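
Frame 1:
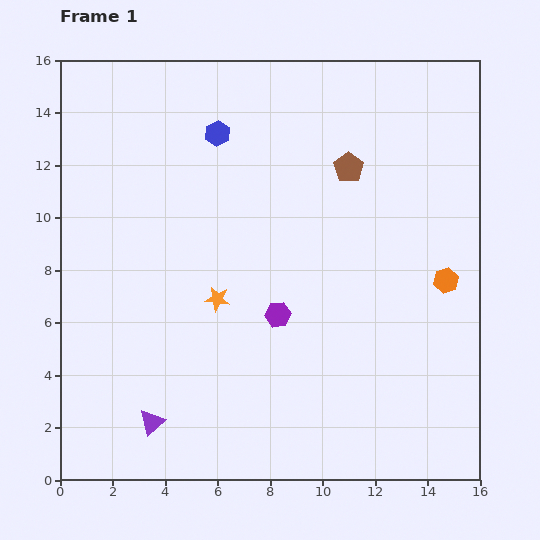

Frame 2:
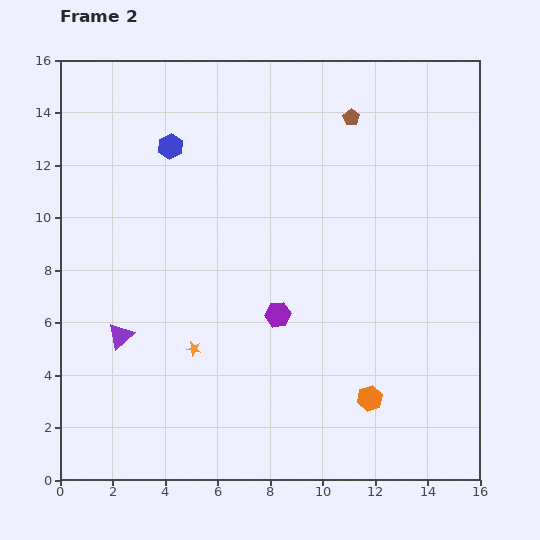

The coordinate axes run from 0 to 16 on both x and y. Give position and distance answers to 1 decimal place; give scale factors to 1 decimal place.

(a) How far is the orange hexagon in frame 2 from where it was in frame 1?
5.4

The orange hexagon moved from (14.7, 7.6) to (11.8, 3.1), a distance of √(2.9² + 4.5²) ≈ 5.4.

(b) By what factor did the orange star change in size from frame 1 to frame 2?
0.6×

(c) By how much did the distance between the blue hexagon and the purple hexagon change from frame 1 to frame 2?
+0.3

Distance in frame 1: 7.3. Distance in frame 2: 7.6.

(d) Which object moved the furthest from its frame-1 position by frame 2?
the orange hexagon

(moved 5.4; next 3.5)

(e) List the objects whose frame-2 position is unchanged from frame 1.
the purple hexagon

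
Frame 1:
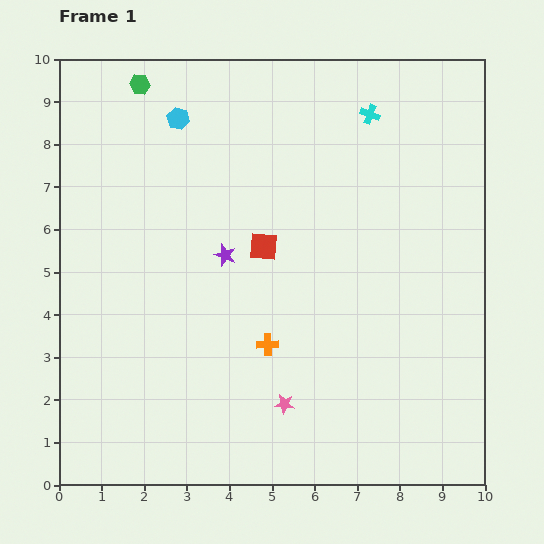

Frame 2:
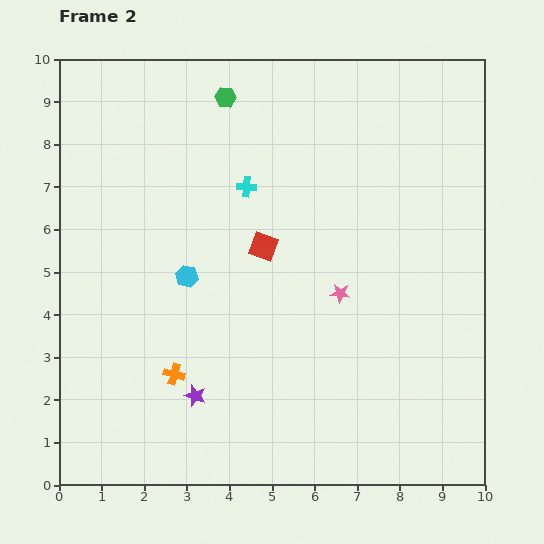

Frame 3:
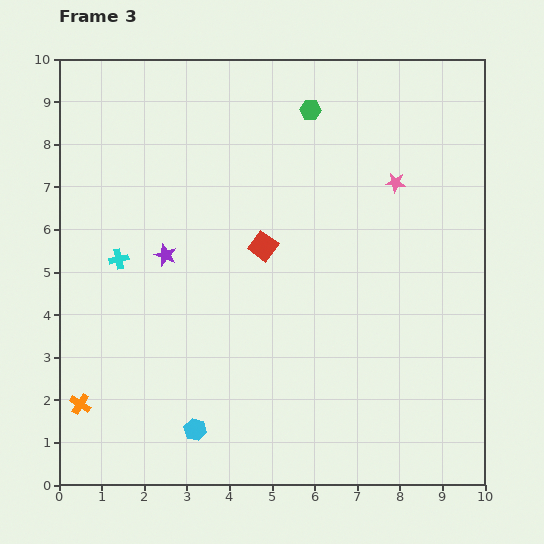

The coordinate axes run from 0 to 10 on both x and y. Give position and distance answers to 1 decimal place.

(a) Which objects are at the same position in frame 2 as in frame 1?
the red square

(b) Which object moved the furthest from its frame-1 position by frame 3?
the cyan hexagon

(moved 7.3; next 6.8)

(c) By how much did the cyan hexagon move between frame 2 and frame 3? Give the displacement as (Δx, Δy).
(0.2, -3.6)

The cyan hexagon was at (3.0, 4.9) in frame 2 and (3.2, 1.3) in frame 3.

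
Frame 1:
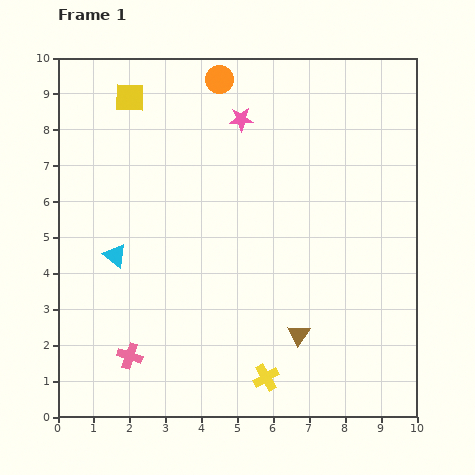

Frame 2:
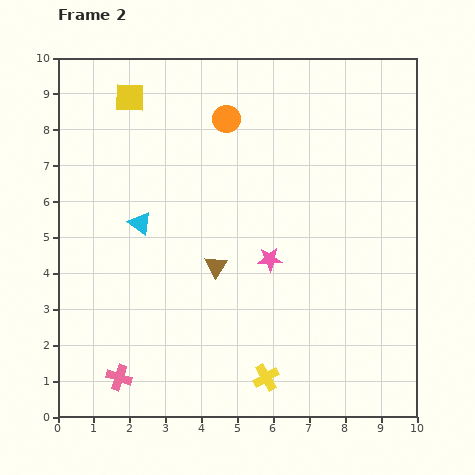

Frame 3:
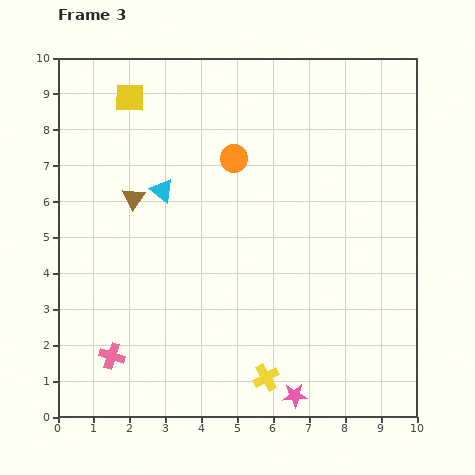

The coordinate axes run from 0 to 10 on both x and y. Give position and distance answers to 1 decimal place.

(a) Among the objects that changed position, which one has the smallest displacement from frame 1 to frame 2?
the pink cross

(moved 0.7)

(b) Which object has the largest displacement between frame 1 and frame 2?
the pink star

(moved 4.0; next 3.0)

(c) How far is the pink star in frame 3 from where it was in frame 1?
7.8

The pink star moved from (5.1, 8.3) to (6.6, 0.6), a distance of √(1.5² + 7.7²) ≈ 7.8.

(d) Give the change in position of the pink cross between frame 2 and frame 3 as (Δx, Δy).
(-0.2, 0.6)

The pink cross was at (1.7, 1.1) in frame 2 and (1.5, 1.7) in frame 3.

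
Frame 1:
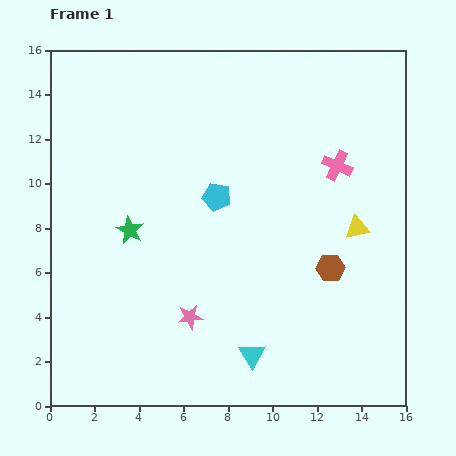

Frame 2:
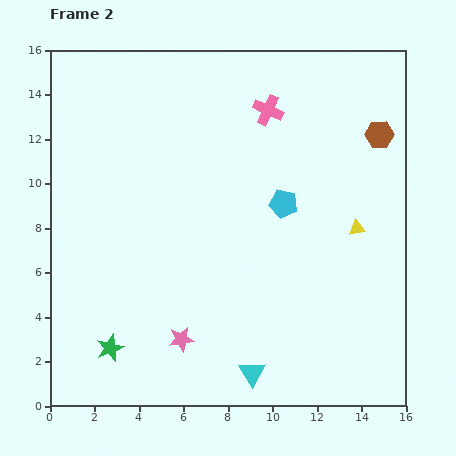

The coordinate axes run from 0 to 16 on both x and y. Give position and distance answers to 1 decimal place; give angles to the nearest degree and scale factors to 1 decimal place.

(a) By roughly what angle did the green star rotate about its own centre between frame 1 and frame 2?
21° clockwise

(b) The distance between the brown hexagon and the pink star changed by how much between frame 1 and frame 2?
+6.1

Distance in frame 1: 6.7. Distance in frame 2: 12.8.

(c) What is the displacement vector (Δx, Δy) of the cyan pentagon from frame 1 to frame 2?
(3.0, -0.3)

The cyan pentagon was at (7.5, 9.4) in frame 1 and (10.5, 9.1) in frame 2.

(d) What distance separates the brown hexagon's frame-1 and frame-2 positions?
6.4

The brown hexagon moved from (12.6, 6.2) to (14.8, 12.2), a distance of √(2.2² + 6.0²) ≈ 6.4.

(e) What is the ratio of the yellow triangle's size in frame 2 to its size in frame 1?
0.7×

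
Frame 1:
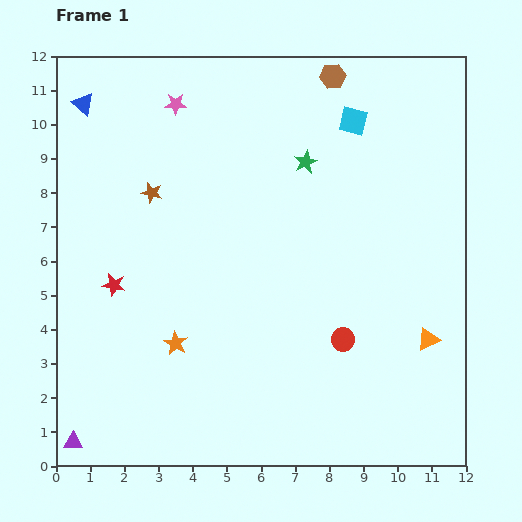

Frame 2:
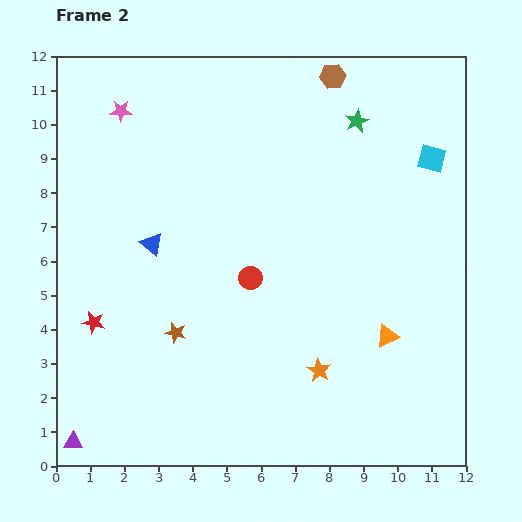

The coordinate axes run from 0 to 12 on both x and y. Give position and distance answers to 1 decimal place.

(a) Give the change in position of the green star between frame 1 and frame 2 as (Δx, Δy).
(1.5, 1.2)

The green star was at (7.3, 8.9) in frame 1 and (8.8, 10.1) in frame 2.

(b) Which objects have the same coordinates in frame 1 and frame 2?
the purple triangle, the brown hexagon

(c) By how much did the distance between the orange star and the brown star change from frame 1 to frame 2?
-0.2

Distance in frame 1: 4.5. Distance in frame 2: 4.3.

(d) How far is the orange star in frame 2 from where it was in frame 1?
4.3

The orange star moved from (3.5, 3.6) to (7.7, 2.8), a distance of √(4.2² + 0.8²) ≈ 4.3.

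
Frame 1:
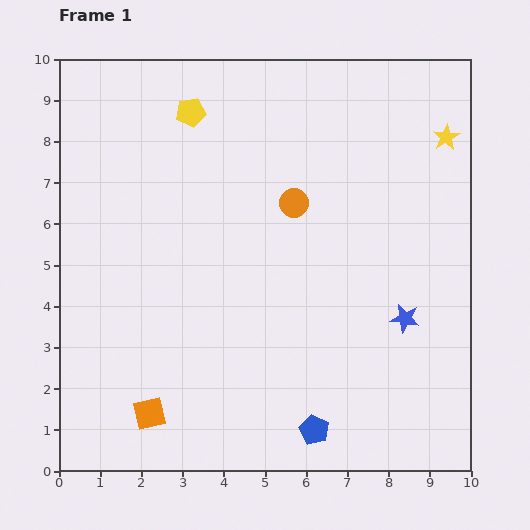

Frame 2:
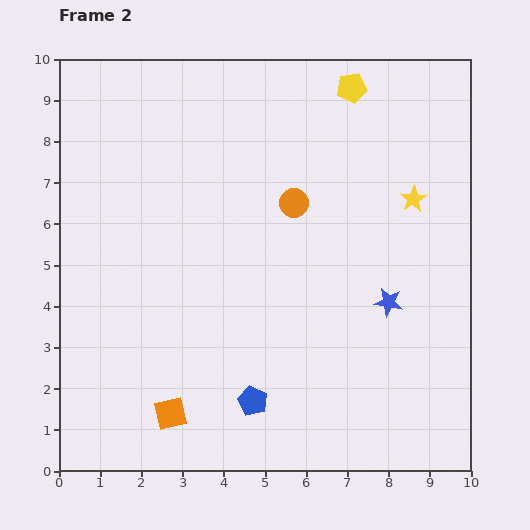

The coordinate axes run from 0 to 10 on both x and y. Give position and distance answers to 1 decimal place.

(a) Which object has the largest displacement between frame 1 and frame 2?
the yellow pentagon

(moved 3.9; next 1.7)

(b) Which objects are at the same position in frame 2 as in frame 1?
the orange circle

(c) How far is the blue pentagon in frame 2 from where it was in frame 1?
1.7

The blue pentagon moved from (6.2, 1.0) to (4.7, 1.7), a distance of √(1.5² + 0.7²) ≈ 1.7.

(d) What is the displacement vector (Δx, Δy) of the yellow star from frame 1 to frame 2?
(-0.8, -1.5)

The yellow star was at (9.4, 8.1) in frame 1 and (8.6, 6.6) in frame 2.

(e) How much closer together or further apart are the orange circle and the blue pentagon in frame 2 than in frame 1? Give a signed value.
-0.6

Distance in frame 1: 5.5. Distance in frame 2: 4.9.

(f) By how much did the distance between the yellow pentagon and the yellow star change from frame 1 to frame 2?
-3.1

Distance in frame 1: 6.2. Distance in frame 2: 3.1.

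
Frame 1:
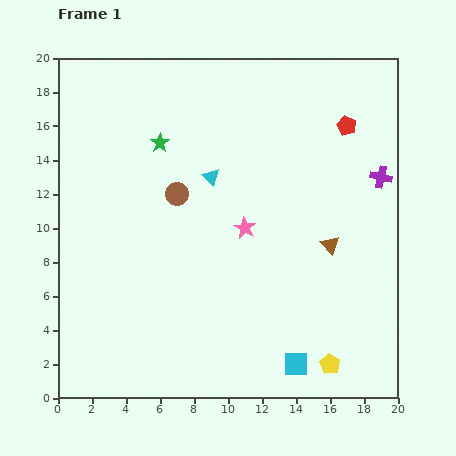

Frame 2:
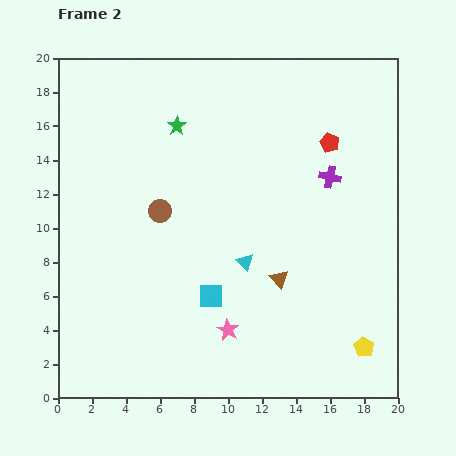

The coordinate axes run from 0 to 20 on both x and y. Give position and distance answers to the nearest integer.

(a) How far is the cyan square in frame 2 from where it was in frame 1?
6

The cyan square moved from (14, 2) to (9, 6), a distance of √(5² + 4²) ≈ 6.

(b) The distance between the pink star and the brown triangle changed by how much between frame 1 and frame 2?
-1

Distance in frame 1: 5. Distance in frame 2: 4.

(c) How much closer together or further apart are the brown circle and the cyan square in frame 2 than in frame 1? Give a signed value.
-6

Distance in frame 1: 12. Distance in frame 2: 6.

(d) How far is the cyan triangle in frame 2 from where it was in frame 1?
5

The cyan triangle moved from (9, 13) to (11, 8), a distance of √(2² + 5²) ≈ 5.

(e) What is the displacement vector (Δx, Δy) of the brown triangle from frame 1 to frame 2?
(-3, -2)

The brown triangle was at (16, 9) in frame 1 and (13, 7) in frame 2.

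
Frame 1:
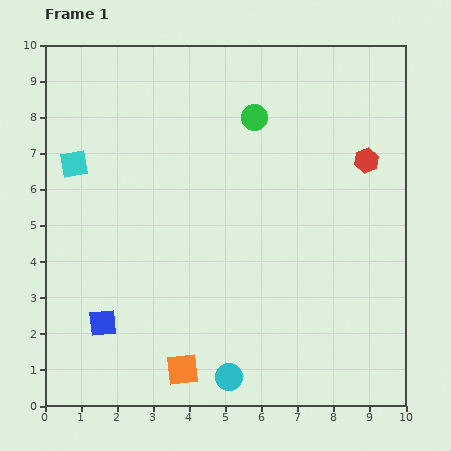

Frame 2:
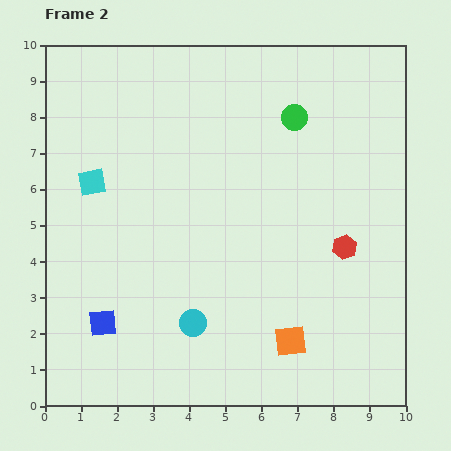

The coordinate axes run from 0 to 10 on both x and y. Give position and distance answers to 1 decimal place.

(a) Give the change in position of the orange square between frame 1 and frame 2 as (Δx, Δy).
(3.0, 0.8)

The orange square was at (3.8, 1.0) in frame 1 and (6.8, 1.8) in frame 2.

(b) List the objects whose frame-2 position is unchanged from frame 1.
the blue square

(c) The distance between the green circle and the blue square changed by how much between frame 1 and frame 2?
+0.7

Distance in frame 1: 7.1. Distance in frame 2: 7.8.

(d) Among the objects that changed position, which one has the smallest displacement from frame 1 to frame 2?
the cyan square

(moved 0.7)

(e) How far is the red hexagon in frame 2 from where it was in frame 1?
2.5

The red hexagon moved from (8.9, 6.8) to (8.3, 4.4), a distance of √(0.6² + 2.4²) ≈ 2.5.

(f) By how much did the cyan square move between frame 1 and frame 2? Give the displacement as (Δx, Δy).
(0.5, -0.5)

The cyan square was at (0.8, 6.7) in frame 1 and (1.3, 6.2) in frame 2.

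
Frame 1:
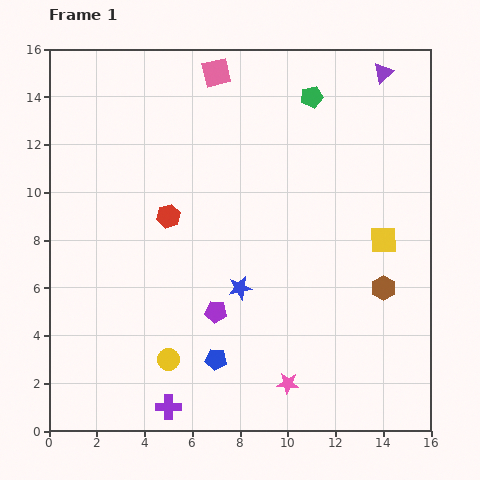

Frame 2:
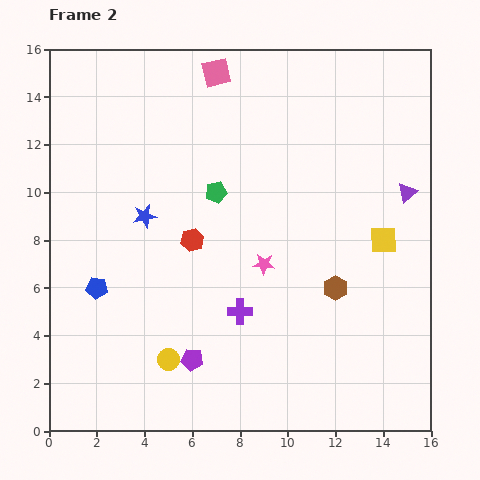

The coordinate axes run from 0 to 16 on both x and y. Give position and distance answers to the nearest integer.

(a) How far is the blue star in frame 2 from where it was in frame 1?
5

The blue star moved from (8, 6) to (4, 9), a distance of √(4² + 3²) ≈ 5.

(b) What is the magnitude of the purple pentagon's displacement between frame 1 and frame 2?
2

The purple pentagon moved from (7, 5) to (6, 3), a distance of √(1² + 2²) ≈ 2.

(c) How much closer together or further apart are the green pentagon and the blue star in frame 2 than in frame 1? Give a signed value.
-6

Distance in frame 1: 9. Distance in frame 2: 3.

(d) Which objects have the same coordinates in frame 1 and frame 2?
the yellow square, the yellow circle, the pink square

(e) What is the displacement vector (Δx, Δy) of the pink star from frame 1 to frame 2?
(-1, 5)

The pink star was at (10, 2) in frame 1 and (9, 7) in frame 2.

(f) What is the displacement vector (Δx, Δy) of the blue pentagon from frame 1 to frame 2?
(-5, 3)

The blue pentagon was at (7, 3) in frame 1 and (2, 6) in frame 2.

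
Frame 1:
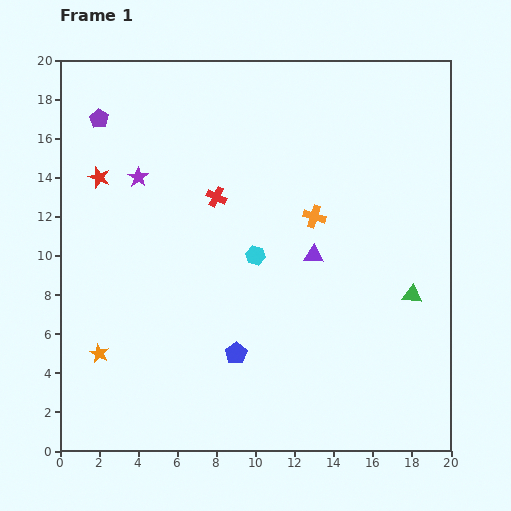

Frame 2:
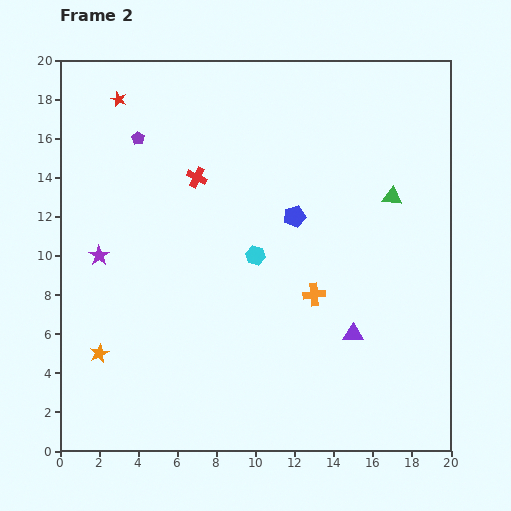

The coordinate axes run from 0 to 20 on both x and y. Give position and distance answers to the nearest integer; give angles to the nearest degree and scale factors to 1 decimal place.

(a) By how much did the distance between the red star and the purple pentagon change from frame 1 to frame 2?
-1

Distance in frame 1: 3. Distance in frame 2: 2.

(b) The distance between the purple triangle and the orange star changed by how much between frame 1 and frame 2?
+1

Distance in frame 1: 12. Distance in frame 2: 13.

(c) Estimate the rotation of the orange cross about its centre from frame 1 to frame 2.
23° counter-clockwise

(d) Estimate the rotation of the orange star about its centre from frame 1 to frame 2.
19° clockwise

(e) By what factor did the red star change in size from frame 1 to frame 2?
0.7×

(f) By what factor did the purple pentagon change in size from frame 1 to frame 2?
0.7×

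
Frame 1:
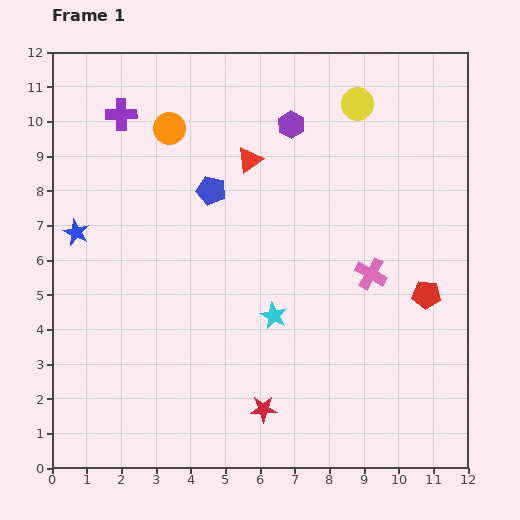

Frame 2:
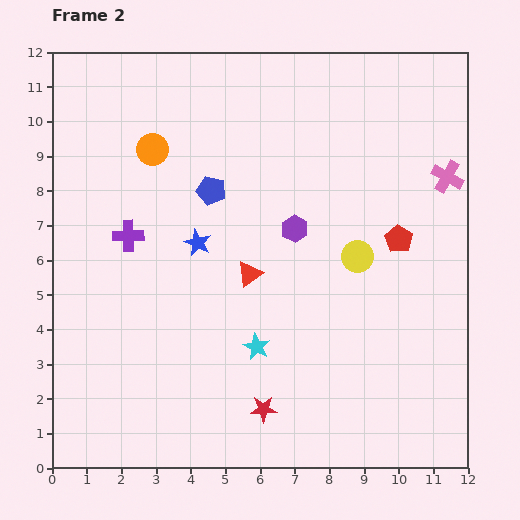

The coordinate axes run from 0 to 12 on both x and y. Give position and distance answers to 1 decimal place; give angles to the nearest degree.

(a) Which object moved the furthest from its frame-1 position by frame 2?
the yellow circle

(moved 4.4; next 3.6)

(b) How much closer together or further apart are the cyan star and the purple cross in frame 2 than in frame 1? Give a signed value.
-2.4

Distance in frame 1: 7.3. Distance in frame 2: 4.9.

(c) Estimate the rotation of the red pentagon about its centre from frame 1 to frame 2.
28° clockwise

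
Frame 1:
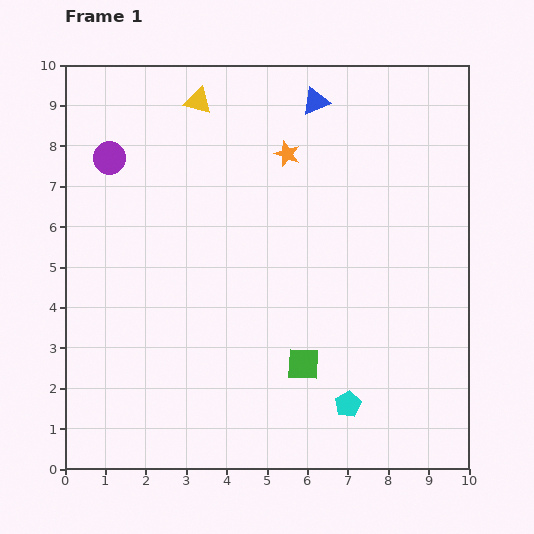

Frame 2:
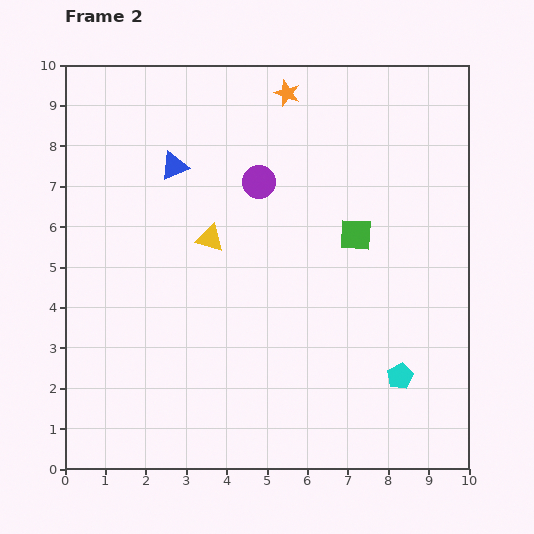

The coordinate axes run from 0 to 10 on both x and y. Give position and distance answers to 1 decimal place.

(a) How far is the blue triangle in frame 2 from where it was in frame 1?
3.8

The blue triangle moved from (6.2, 9.1) to (2.7, 7.5), a distance of √(3.5² + 1.6²) ≈ 3.8.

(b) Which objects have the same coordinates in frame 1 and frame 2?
none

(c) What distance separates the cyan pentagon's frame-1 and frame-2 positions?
1.5

The cyan pentagon moved from (7.0, 1.6) to (8.3, 2.3), a distance of √(1.3² + 0.7²) ≈ 1.5.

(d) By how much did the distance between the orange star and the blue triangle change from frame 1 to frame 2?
+1.8

Distance in frame 1: 1.5. Distance in frame 2: 3.3.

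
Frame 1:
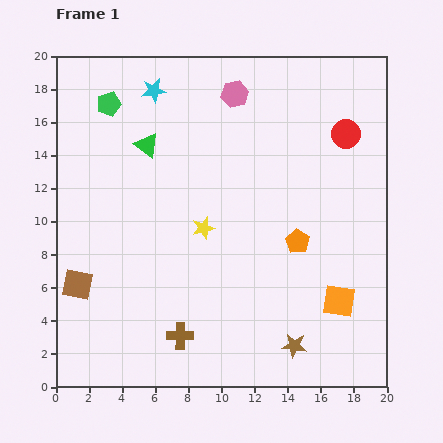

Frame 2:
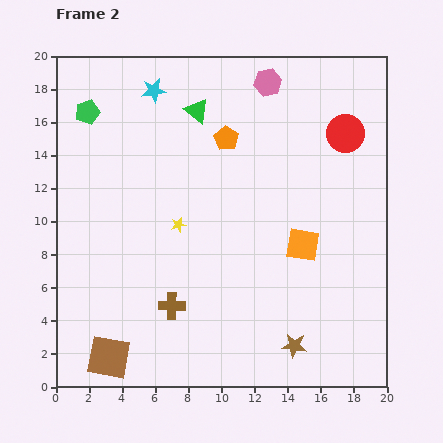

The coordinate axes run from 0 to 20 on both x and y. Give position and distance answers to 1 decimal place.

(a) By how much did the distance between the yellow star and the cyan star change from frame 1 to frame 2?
-0.6

Distance in frame 1: 8.8. Distance in frame 2: 8.2.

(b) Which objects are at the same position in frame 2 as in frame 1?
the red circle, the cyan star, the brown star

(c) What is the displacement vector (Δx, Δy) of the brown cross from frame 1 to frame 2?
(-0.5, 1.8)

The brown cross was at (7.5, 3.1) in frame 1 and (7.0, 4.9) in frame 2.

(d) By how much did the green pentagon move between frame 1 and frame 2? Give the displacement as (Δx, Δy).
(-1.3, -0.5)

The green pentagon was at (3.2, 17.1) in frame 1 and (1.9, 16.6) in frame 2.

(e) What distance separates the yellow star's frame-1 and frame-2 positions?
1.5

The yellow star moved from (8.9, 9.6) to (7.4, 9.8), a distance of √(1.5² + 0.2²) ≈ 1.5.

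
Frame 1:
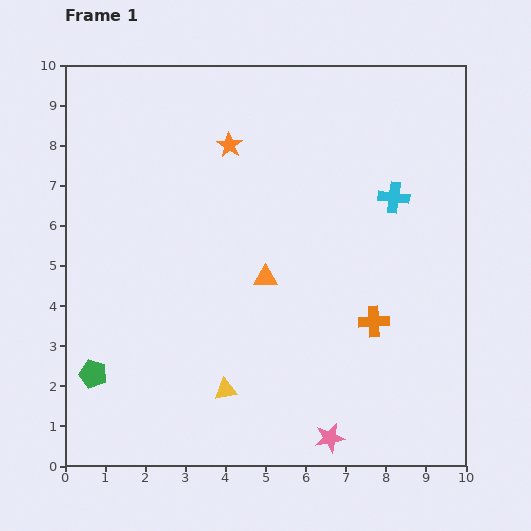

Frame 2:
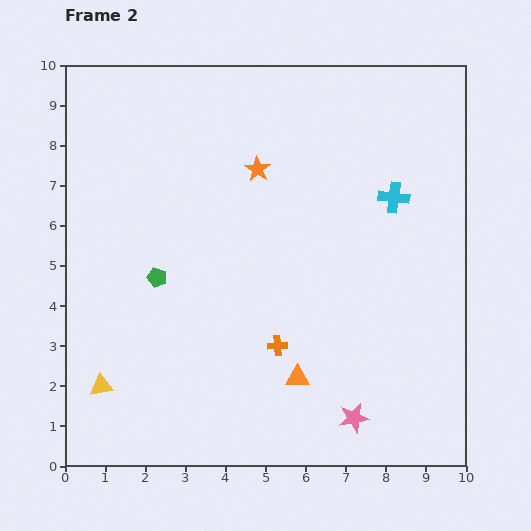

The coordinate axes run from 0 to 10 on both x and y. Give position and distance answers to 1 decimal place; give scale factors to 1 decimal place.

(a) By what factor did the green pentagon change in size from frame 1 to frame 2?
0.7×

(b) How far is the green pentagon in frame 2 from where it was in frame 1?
2.9

The green pentagon moved from (0.7, 2.3) to (2.3, 4.7), a distance of √(1.6² + 2.4²) ≈ 2.9.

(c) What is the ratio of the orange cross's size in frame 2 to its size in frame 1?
0.6×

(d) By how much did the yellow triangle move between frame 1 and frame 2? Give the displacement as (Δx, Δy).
(-3.1, 0.1)

The yellow triangle was at (4.0, 1.9) in frame 1 and (0.9, 2.0) in frame 2.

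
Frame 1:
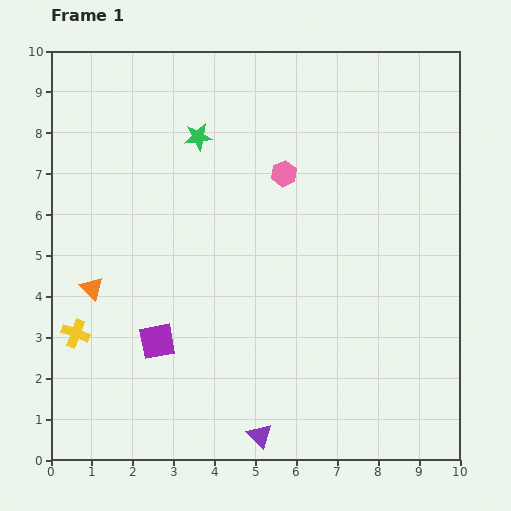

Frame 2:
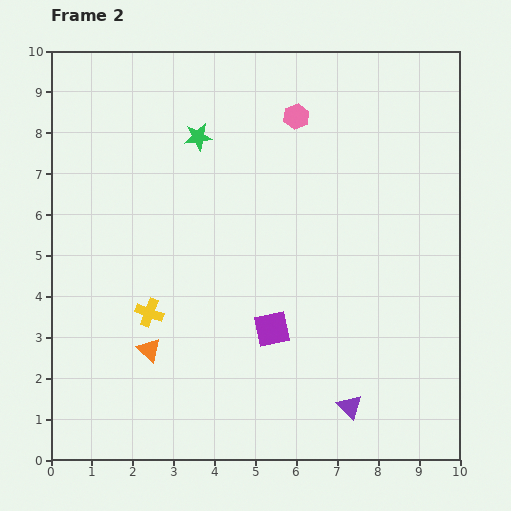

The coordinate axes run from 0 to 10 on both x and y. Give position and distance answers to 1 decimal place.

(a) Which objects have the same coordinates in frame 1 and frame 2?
the green star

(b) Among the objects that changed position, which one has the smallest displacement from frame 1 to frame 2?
the pink hexagon

(moved 1.4)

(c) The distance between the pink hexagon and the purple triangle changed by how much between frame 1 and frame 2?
+0.8

Distance in frame 1: 6.4. Distance in frame 2: 7.2.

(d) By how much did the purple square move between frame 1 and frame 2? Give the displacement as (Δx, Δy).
(2.8, 0.3)

The purple square was at (2.6, 2.9) in frame 1 and (5.4, 3.2) in frame 2.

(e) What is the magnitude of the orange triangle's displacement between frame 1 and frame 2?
2.1

The orange triangle moved from (1.0, 4.2) to (2.4, 2.7), a distance of √(1.4² + 1.5²) ≈ 2.1.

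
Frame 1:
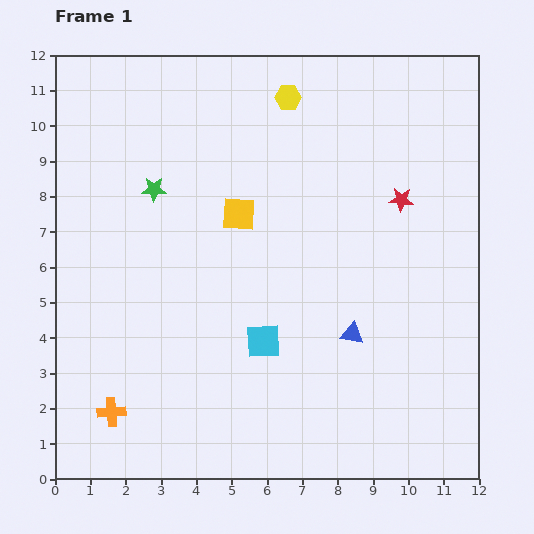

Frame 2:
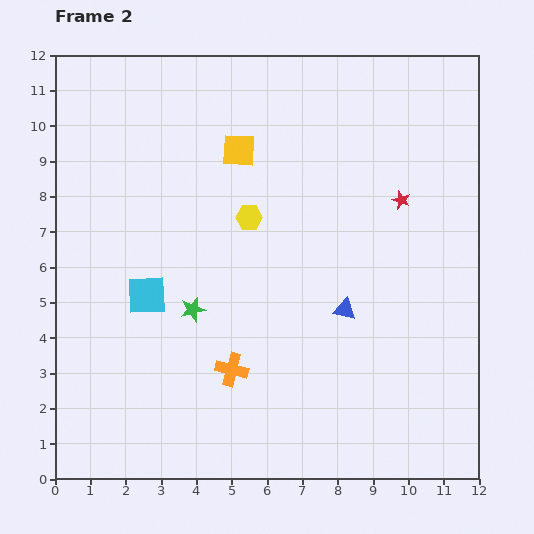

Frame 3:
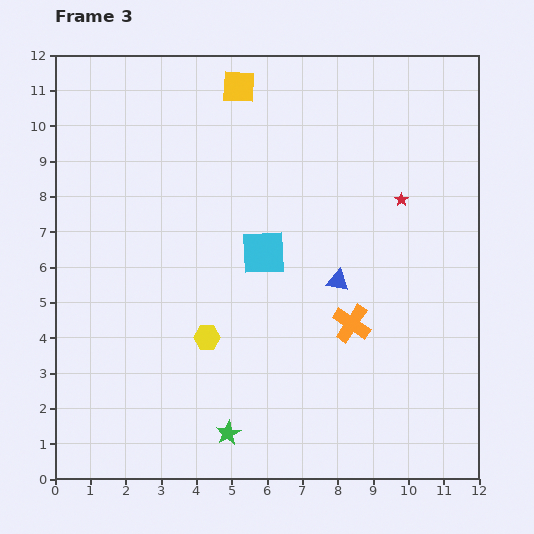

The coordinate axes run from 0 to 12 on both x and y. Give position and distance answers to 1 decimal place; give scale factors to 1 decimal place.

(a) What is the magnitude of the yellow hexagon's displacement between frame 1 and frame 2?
3.6

The yellow hexagon moved from (6.6, 10.8) to (5.5, 7.4), a distance of √(1.1² + 3.4²) ≈ 3.6.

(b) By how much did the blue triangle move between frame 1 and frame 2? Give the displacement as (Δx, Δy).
(-0.2, 0.7)

The blue triangle was at (8.4, 4.1) in frame 1 and (8.2, 4.8) in frame 2.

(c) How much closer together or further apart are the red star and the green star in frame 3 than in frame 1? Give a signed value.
+1.2

Distance in frame 1: 7.0. Distance in frame 3: 8.2.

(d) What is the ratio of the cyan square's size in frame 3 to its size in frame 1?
1.3×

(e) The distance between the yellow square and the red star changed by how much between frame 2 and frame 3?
+0.8

Distance in frame 2: 4.8. Distance in frame 3: 5.6.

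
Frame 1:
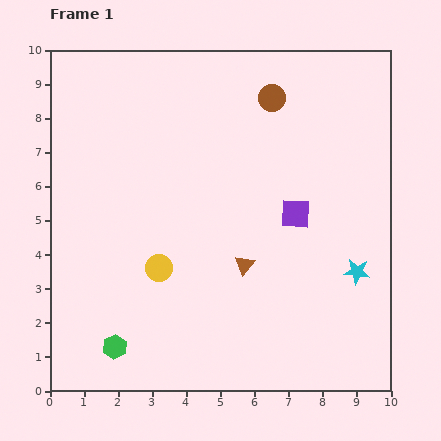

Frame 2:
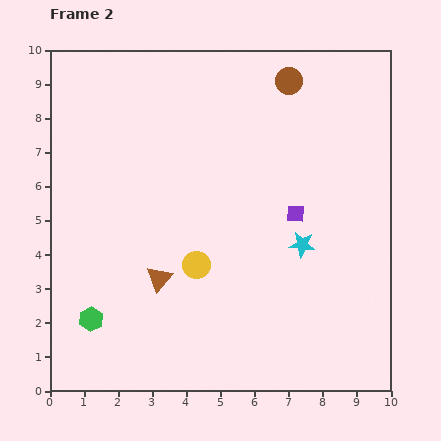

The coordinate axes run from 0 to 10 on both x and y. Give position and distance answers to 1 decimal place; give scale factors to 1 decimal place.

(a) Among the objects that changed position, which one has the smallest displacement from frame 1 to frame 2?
the brown circle

(moved 0.7)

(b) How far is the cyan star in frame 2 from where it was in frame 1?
1.8

The cyan star moved from (9.0, 3.5) to (7.4, 4.3), a distance of √(1.6² + 0.8²) ≈ 1.8.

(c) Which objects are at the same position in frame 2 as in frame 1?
the purple square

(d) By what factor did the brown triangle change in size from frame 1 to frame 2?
1.4×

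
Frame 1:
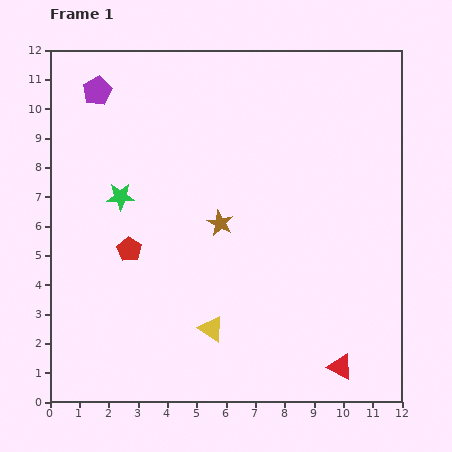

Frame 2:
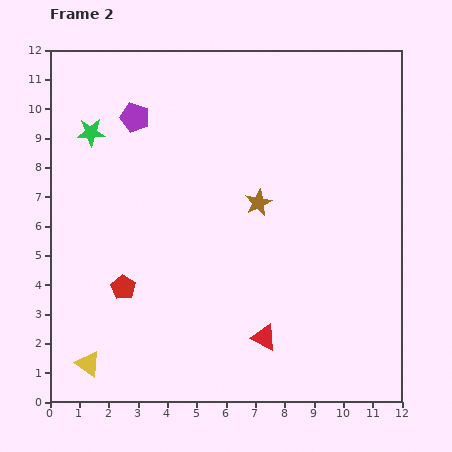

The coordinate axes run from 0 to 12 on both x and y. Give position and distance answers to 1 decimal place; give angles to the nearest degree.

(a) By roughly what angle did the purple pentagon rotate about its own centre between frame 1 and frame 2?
27° counter-clockwise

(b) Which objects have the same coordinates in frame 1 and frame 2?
none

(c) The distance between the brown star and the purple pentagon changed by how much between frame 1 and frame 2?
-1.1

Distance in frame 1: 6.2. Distance in frame 2: 5.1.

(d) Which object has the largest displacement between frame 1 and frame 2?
the yellow triangle

(moved 4.4; next 2.8)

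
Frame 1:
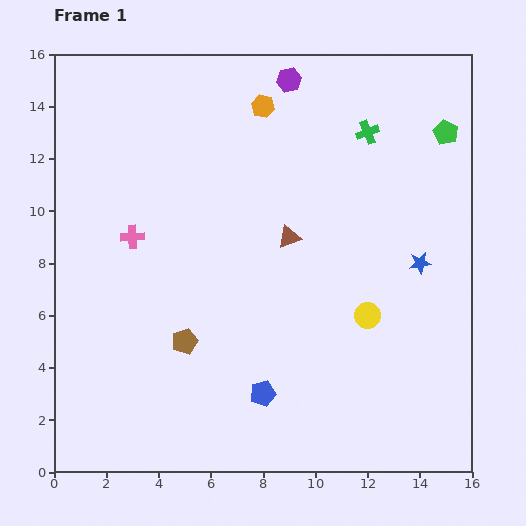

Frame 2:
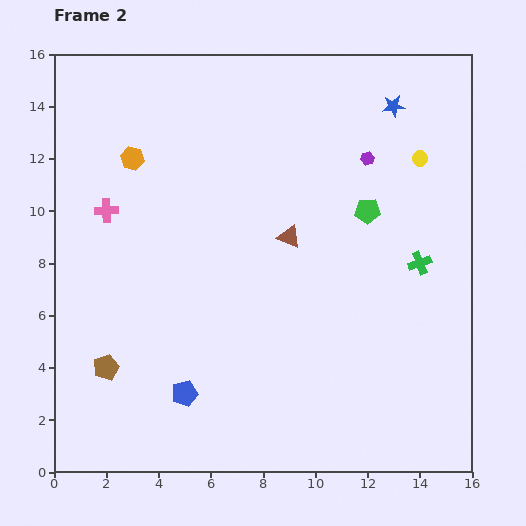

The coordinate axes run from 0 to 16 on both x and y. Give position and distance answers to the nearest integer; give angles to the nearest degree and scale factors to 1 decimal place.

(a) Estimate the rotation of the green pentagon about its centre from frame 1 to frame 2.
29° counter-clockwise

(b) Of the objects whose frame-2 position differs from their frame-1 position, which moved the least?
the pink cross

(moved 1)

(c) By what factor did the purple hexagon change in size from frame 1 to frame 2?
0.6×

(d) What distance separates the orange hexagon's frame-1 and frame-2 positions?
5

The orange hexagon moved from (8, 14) to (3, 12), a distance of √(5² + 2²) ≈ 5.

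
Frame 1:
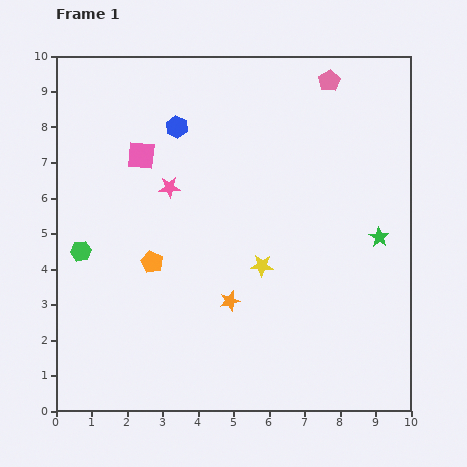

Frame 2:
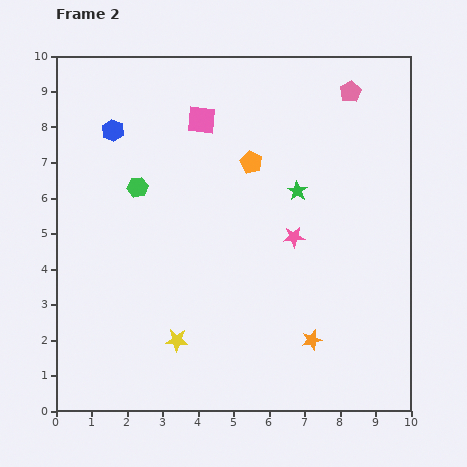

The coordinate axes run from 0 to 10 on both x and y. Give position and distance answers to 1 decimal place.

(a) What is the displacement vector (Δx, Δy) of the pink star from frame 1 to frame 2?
(3.5, -1.4)

The pink star was at (3.2, 6.3) in frame 1 and (6.7, 4.9) in frame 2.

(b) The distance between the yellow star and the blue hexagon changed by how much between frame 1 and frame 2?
+1.6

Distance in frame 1: 4.6. Distance in frame 2: 6.2.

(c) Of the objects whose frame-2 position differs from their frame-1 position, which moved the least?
the pink pentagon

(moved 0.7)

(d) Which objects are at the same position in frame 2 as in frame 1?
none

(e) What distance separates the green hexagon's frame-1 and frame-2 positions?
2.4

The green hexagon moved from (0.7, 4.5) to (2.3, 6.3), a distance of √(1.6² + 1.8²) ≈ 2.4.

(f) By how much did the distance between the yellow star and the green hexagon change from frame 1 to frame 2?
-0.7

Distance in frame 1: 5.1. Distance in frame 2: 4.4.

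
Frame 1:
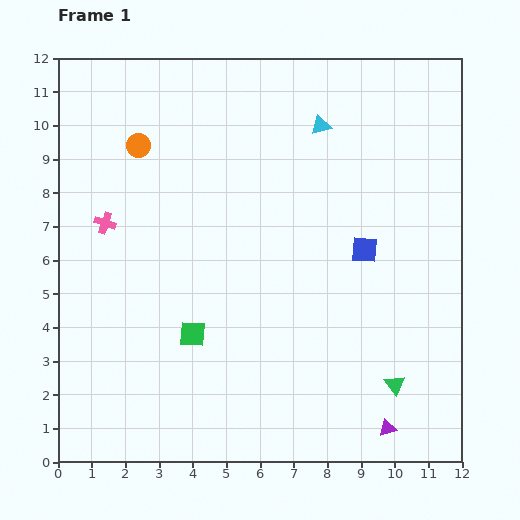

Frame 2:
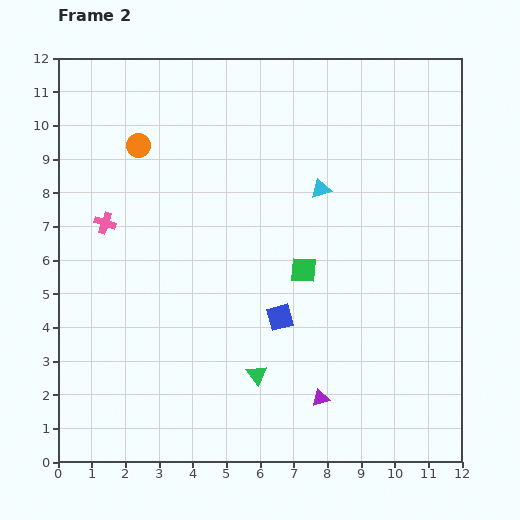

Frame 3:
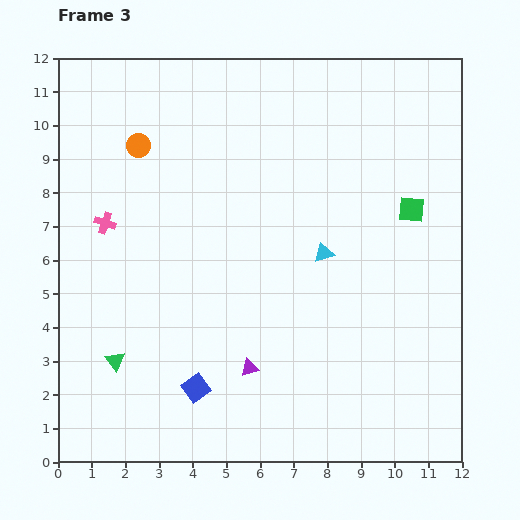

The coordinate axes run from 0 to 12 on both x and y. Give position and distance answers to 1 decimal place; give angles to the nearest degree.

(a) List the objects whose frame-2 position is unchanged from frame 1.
the orange circle, the pink cross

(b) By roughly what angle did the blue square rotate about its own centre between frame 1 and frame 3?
40° counter-clockwise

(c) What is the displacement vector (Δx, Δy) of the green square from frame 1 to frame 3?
(6.5, 3.7)

The green square was at (4.0, 3.8) in frame 1 and (10.5, 7.5) in frame 3.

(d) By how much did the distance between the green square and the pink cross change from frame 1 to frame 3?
+4.9

Distance in frame 1: 4.2. Distance in frame 3: 9.1.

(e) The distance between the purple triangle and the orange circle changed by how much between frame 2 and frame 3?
-1.8

Distance in frame 2: 9.2. Distance in frame 3: 7.4.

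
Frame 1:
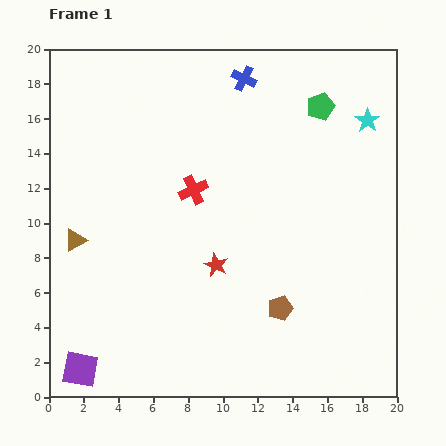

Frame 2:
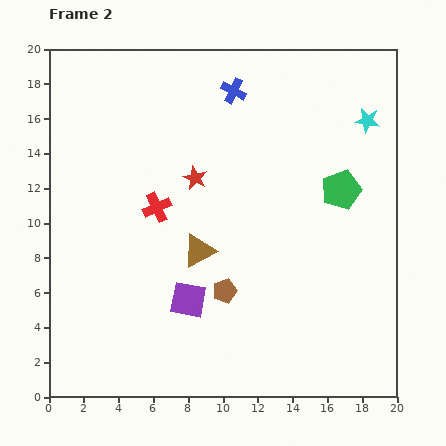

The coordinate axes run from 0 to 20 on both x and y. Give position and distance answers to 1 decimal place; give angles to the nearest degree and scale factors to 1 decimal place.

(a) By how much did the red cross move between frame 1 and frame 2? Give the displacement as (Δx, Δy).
(-2.1, -1.0)

The red cross was at (8.3, 11.9) in frame 1 and (6.2, 10.9) in frame 2.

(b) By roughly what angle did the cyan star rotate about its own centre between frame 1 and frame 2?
28° counter-clockwise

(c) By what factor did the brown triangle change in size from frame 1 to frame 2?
1.5×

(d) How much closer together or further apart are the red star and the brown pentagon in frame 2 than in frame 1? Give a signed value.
+2.2

Distance in frame 1: 4.5. Distance in frame 2: 6.7.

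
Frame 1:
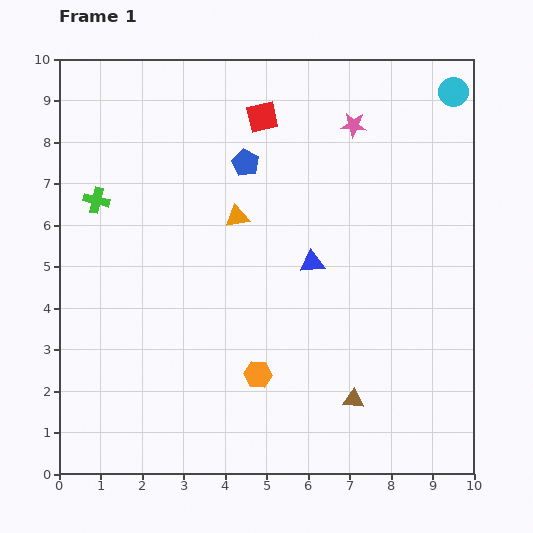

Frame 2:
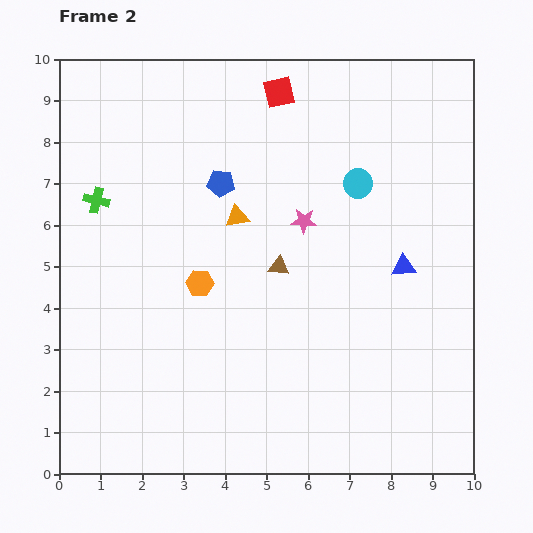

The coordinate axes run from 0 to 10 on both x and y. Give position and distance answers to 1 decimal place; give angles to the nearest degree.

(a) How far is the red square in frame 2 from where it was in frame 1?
0.7

The red square moved from (4.9, 8.6) to (5.3, 9.2), a distance of √(0.4² + 0.6²) ≈ 0.7.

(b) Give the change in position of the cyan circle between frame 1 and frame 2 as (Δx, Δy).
(-2.3, -2.2)

The cyan circle was at (9.5, 9.2) in frame 1 and (7.2, 7.0) in frame 2.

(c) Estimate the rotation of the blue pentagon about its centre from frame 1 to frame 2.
21° counter-clockwise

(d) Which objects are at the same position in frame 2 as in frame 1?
the green cross, the orange triangle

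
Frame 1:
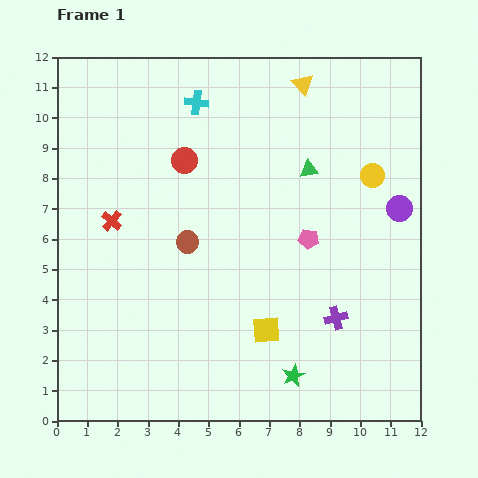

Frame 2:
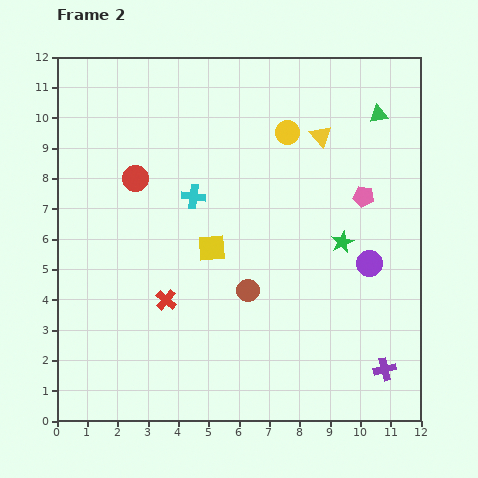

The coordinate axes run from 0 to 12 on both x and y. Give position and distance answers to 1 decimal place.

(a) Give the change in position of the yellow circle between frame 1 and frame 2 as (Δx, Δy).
(-2.8, 1.4)

The yellow circle was at (10.4, 8.1) in frame 1 and (7.6, 9.5) in frame 2.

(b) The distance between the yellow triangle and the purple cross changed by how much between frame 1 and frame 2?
+0.2

Distance in frame 1: 7.8. Distance in frame 2: 8.0.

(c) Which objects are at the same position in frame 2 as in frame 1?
none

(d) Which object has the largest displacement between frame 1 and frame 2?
the green star

(moved 4.7; next 3.2)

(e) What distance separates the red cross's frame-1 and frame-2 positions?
3.2

The red cross moved from (1.8, 6.6) to (3.6, 4.0), a distance of √(1.8² + 2.6²) ≈ 3.2.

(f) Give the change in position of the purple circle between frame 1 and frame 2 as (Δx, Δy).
(-1.0, -1.8)

The purple circle was at (11.3, 7.0) in frame 1 and (10.3, 5.2) in frame 2.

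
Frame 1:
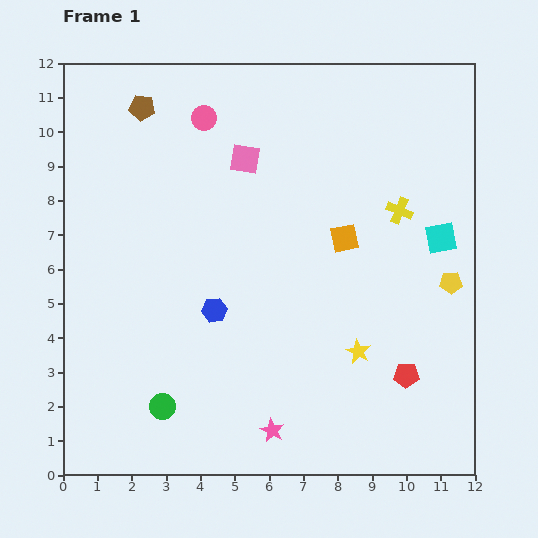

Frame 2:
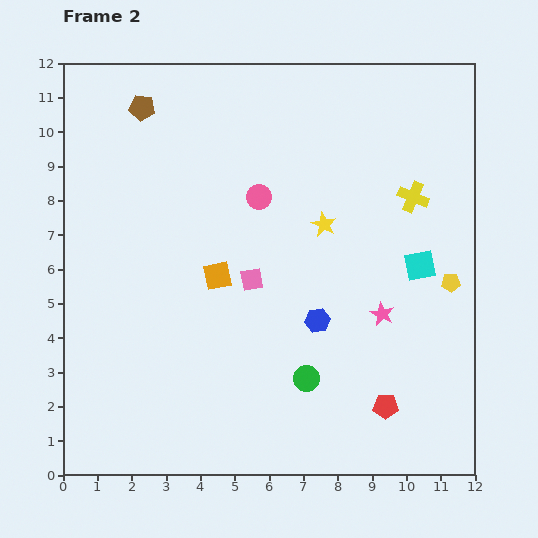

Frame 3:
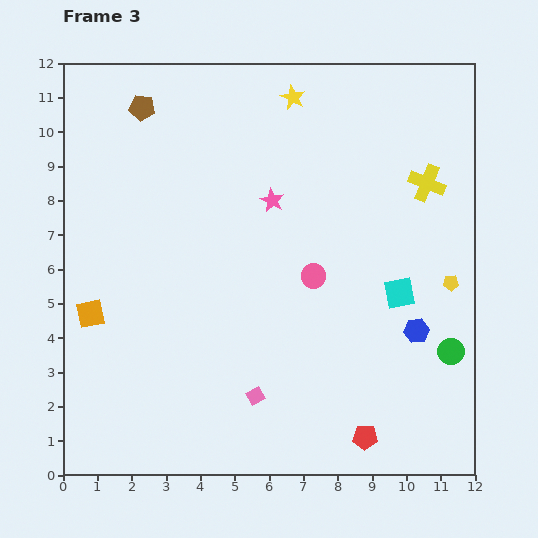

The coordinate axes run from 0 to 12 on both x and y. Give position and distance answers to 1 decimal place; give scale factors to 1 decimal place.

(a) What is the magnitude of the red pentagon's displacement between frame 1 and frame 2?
1.1

The red pentagon moved from (10.0, 2.9) to (9.4, 2.0), a distance of √(0.6² + 0.9²) ≈ 1.1.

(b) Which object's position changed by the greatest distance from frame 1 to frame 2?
the pink star

(moved 4.7; next 4.3)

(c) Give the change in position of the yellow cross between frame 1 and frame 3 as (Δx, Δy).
(0.8, 0.8)

The yellow cross was at (9.8, 7.7) in frame 1 and (10.6, 8.5) in frame 3.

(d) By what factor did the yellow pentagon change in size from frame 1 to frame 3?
0.7×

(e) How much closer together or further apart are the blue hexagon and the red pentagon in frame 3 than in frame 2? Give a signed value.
+0.2

Distance in frame 2: 3.2. Distance in frame 3: 3.4.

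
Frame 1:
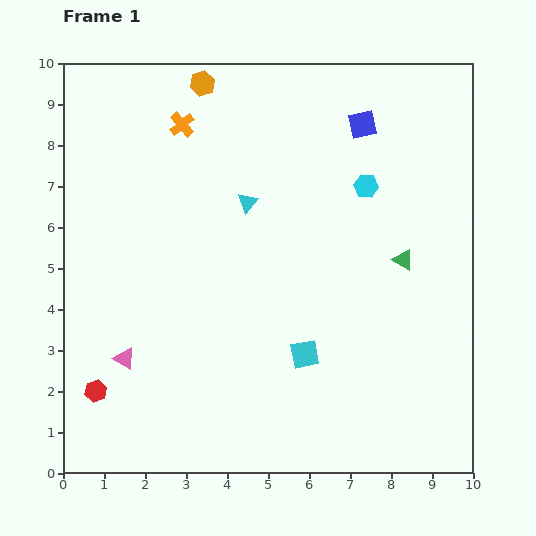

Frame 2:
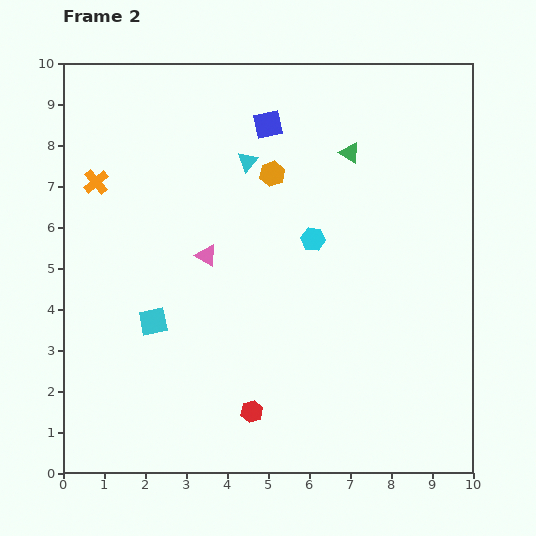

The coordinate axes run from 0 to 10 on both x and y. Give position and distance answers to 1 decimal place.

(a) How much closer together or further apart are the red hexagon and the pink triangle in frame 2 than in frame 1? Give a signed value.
+2.9

Distance in frame 1: 1.1. Distance in frame 2: 4.0.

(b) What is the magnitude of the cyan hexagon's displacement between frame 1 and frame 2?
1.8

The cyan hexagon moved from (7.4, 7.0) to (6.1, 5.7), a distance of √(1.3² + 1.3²) ≈ 1.8.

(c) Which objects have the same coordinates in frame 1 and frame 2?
none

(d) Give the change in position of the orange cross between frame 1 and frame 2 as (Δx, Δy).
(-2.1, -1.4)

The orange cross was at (2.9, 8.5) in frame 1 and (0.8, 7.1) in frame 2.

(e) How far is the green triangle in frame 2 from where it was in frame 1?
2.9

The green triangle moved from (8.3, 5.2) to (7.0, 7.8), a distance of √(1.3² + 2.6²) ≈ 2.9.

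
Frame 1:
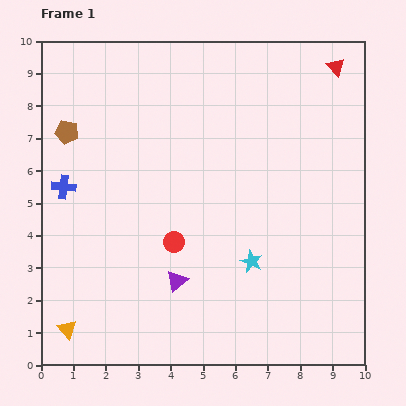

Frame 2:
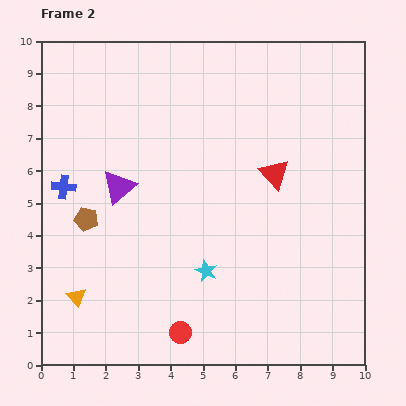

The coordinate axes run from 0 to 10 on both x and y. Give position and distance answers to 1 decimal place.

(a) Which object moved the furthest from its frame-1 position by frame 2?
the red triangle

(moved 3.8; next 3.4)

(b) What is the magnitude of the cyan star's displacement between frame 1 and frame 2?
1.4

The cyan star moved from (6.5, 3.2) to (5.1, 2.9), a distance of √(1.4² + 0.3²) ≈ 1.4.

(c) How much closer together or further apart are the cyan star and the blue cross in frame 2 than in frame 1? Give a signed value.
-1.1

Distance in frame 1: 6.2. Distance in frame 2: 5.1.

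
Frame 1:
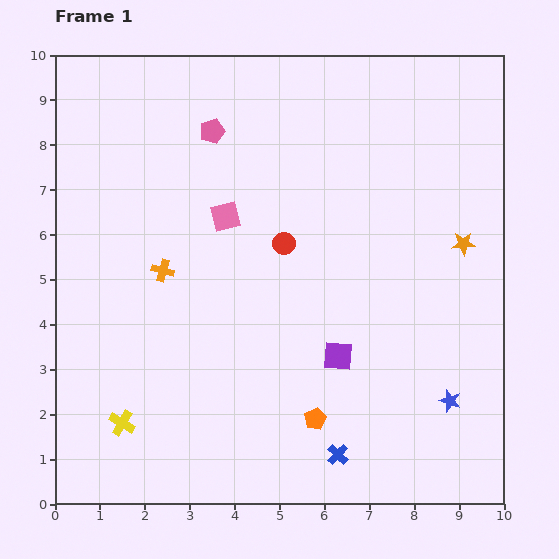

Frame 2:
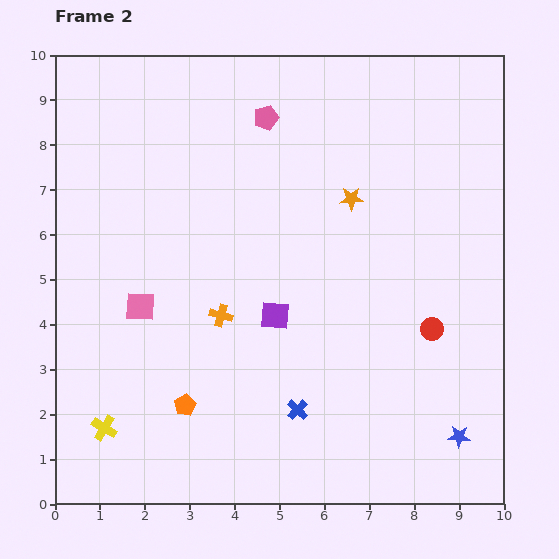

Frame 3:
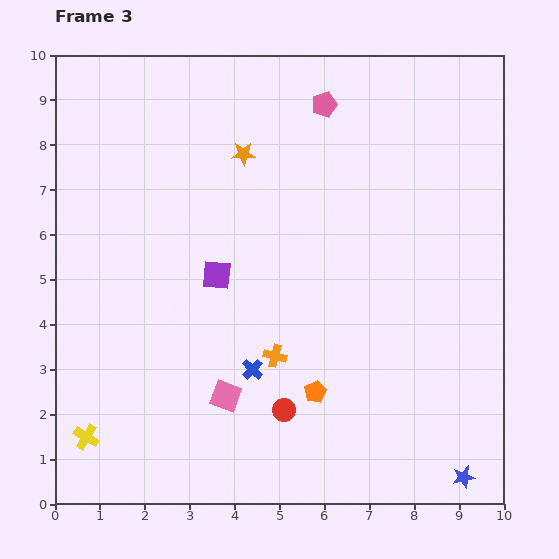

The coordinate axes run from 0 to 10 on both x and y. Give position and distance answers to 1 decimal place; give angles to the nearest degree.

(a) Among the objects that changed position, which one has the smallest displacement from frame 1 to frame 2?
the yellow cross

(moved 0.4)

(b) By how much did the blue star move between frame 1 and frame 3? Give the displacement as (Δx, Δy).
(0.3, -1.7)

The blue star was at (8.8, 2.3) in frame 1 and (9.1, 0.6) in frame 3.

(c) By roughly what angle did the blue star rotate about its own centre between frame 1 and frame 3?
31° counter-clockwise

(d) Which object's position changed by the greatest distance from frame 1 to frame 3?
the orange star

(moved 5.3; next 4.0)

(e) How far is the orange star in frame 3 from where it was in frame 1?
5.3

The orange star moved from (9.1, 5.8) to (4.2, 7.8), a distance of √(4.9² + 2.0²) ≈ 5.3.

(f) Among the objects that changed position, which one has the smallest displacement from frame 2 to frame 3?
the yellow cross

(moved 0.4)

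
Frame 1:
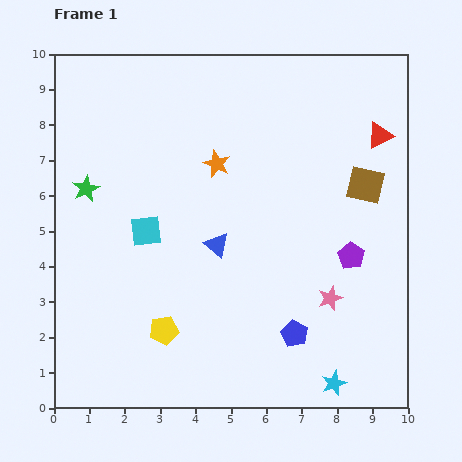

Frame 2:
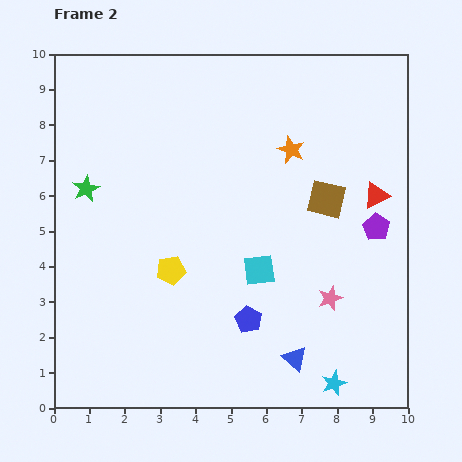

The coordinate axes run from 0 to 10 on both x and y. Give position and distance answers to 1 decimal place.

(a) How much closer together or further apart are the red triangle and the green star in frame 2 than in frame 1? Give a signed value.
-0.2

Distance in frame 1: 8.4. Distance in frame 2: 8.2.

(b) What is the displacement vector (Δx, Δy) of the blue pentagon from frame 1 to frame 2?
(-1.3, 0.4)

The blue pentagon was at (6.8, 2.1) in frame 1 and (5.5, 2.5) in frame 2.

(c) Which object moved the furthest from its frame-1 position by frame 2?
the blue triangle

(moved 3.9; next 3.4)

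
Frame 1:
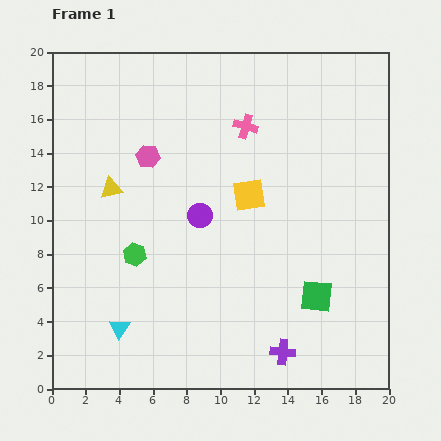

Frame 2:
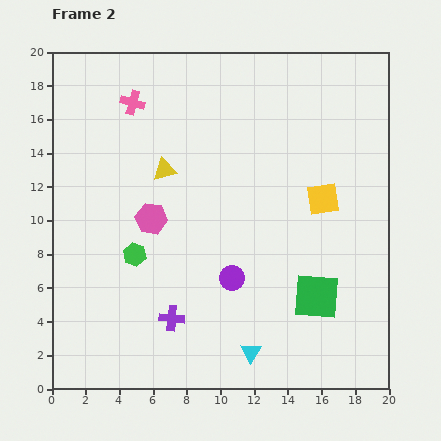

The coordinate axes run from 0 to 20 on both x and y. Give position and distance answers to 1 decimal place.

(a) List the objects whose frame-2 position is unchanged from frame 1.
the green hexagon, the green square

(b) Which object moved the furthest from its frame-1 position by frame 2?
the cyan triangle

(moved 7.9; next 6.9)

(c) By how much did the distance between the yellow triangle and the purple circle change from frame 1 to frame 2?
+2.0

Distance in frame 1: 5.5. Distance in frame 2: 7.5.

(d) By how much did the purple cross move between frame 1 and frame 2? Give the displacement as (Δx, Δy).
(-6.6, 2.0)

The purple cross was at (13.7, 2.2) in frame 1 and (7.1, 4.2) in frame 2.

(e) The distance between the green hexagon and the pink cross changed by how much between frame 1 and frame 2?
-1.1

Distance in frame 1: 10.1. Distance in frame 2: 9.0.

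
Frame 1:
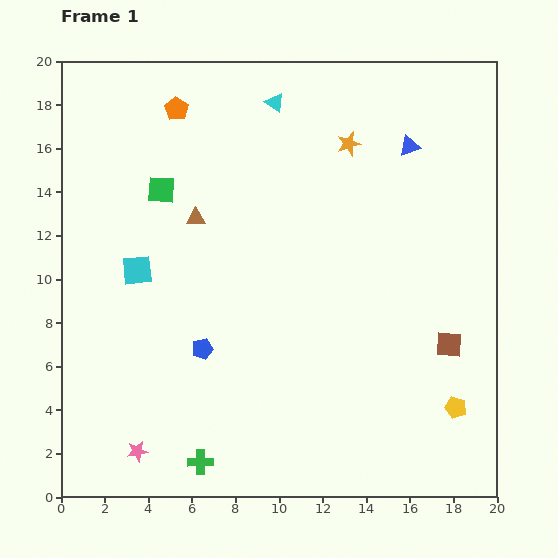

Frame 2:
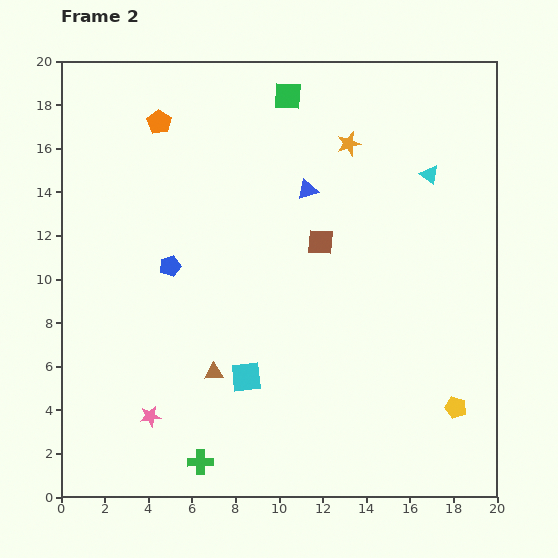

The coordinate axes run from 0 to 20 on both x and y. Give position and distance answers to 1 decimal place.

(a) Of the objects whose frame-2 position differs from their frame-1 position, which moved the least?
the orange pentagon

(moved 1.0)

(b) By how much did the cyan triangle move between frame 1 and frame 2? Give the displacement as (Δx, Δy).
(7.1, -3.3)

The cyan triangle was at (9.8, 18.1) in frame 1 and (16.9, 14.8) in frame 2.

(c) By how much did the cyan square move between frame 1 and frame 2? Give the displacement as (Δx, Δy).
(5.0, -4.9)

The cyan square was at (3.5, 10.4) in frame 1 and (8.5, 5.5) in frame 2.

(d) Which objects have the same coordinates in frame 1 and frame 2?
the green cross, the orange star, the yellow pentagon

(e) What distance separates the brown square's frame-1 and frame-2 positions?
7.5

The brown square moved from (17.8, 7.0) to (11.9, 11.7), a distance of √(5.9² + 4.7²) ≈ 7.5.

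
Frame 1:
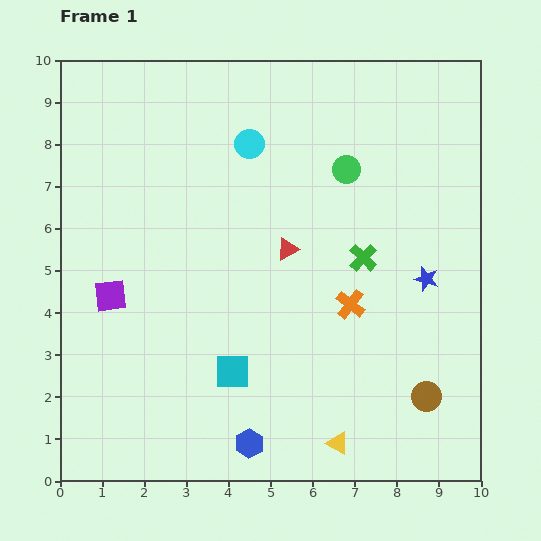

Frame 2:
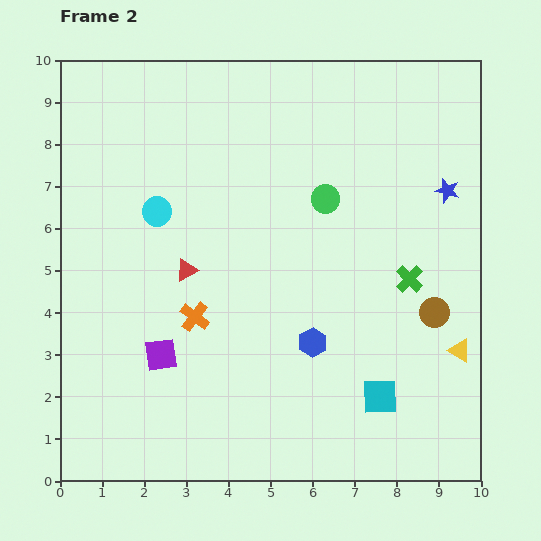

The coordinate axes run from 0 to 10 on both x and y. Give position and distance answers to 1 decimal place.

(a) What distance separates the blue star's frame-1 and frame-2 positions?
2.2

The blue star moved from (8.7, 4.8) to (9.2, 6.9), a distance of √(0.5² + 2.1²) ≈ 2.2.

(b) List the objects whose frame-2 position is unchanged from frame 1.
none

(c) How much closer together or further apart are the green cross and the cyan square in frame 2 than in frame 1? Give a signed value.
-1.2

Distance in frame 1: 4.1. Distance in frame 2: 2.9.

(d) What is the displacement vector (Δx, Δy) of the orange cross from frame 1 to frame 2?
(-3.7, -0.3)

The orange cross was at (6.9, 4.2) in frame 1 and (3.2, 3.9) in frame 2.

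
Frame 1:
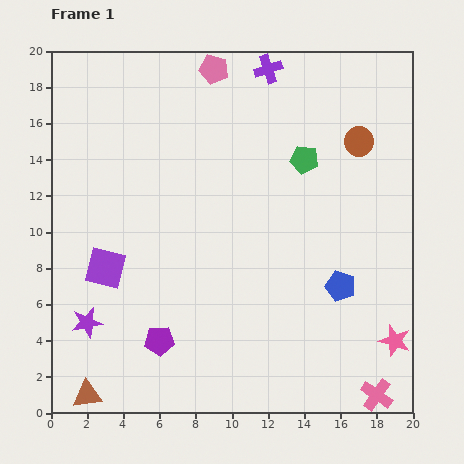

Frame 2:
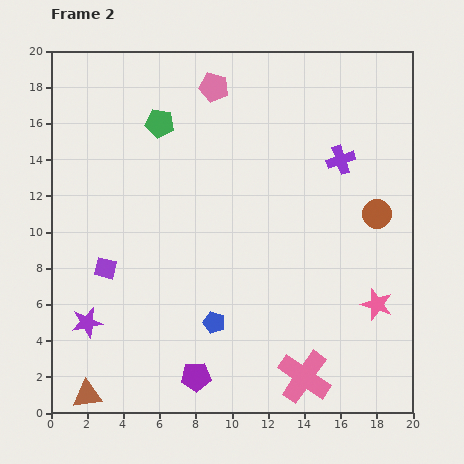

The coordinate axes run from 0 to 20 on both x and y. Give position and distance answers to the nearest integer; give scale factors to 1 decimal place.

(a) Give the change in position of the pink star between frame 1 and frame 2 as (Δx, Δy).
(-1, 2)

The pink star was at (19, 4) in frame 1 and (18, 6) in frame 2.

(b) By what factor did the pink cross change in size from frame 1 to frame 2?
1.6×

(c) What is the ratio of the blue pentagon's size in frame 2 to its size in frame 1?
0.7×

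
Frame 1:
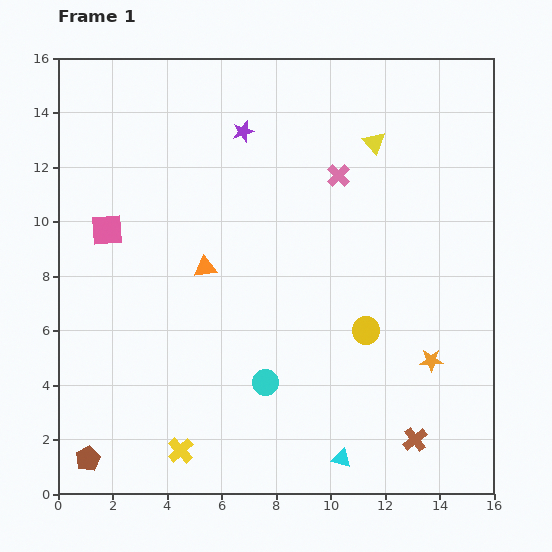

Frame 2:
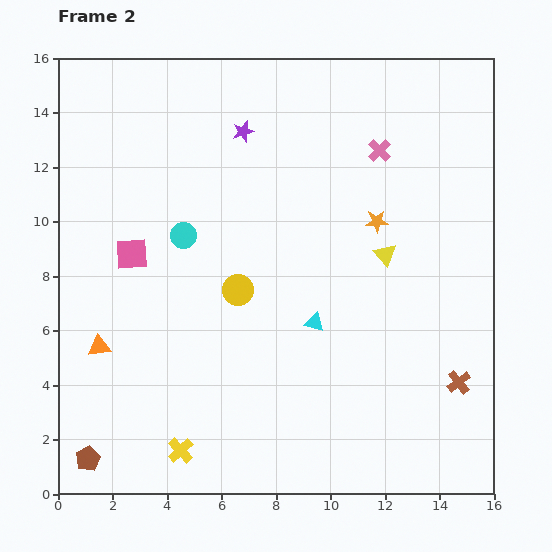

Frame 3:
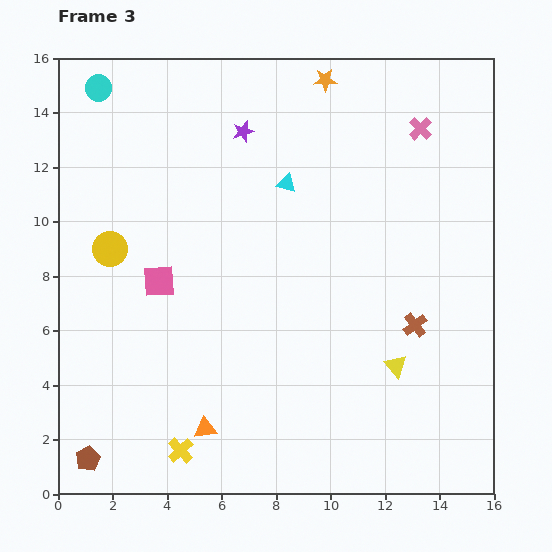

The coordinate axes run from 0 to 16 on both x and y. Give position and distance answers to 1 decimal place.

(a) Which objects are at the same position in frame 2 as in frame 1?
the purple star, the yellow cross, the brown pentagon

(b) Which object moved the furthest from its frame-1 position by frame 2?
the cyan circle

(moved 6.2; next 5.5)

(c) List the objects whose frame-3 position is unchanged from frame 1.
the purple star, the yellow cross, the brown pentagon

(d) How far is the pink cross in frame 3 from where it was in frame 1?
3.4

The pink cross moved from (10.3, 11.7) to (13.3, 13.4), a distance of √(3.0² + 1.7²) ≈ 3.4.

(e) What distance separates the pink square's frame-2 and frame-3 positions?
1.4

The pink square moved from (2.7, 8.8) to (3.7, 7.8), a distance of √(1.0² + 1.0²) ≈ 1.4.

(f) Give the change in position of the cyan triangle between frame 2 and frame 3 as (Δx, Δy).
(-1.0, 5.1)

The cyan triangle was at (9.4, 6.3) in frame 2 and (8.4, 11.4) in frame 3.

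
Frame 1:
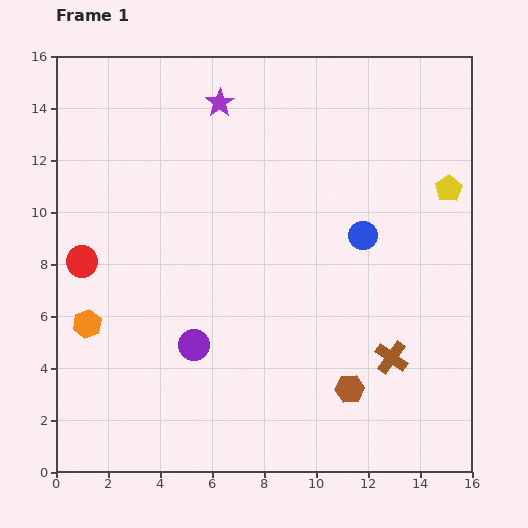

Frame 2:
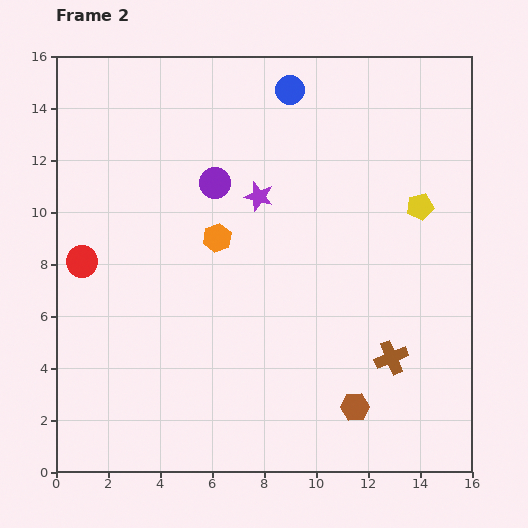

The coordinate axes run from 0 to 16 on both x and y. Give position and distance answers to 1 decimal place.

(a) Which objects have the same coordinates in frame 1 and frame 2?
the brown cross, the red circle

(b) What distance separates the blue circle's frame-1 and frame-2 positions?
6.3

The blue circle moved from (11.8, 9.1) to (9.0, 14.7), a distance of √(2.8² + 5.6²) ≈ 6.3.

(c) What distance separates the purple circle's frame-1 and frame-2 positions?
6.3

The purple circle moved from (5.3, 4.9) to (6.1, 11.1), a distance of √(0.8² + 6.2²) ≈ 6.3.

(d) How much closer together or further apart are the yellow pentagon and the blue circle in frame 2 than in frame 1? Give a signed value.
+2.9

Distance in frame 1: 3.8. Distance in frame 2: 6.7.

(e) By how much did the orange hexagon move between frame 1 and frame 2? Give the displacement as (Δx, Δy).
(5.0, 3.3)

The orange hexagon was at (1.2, 5.7) in frame 1 and (6.2, 9.0) in frame 2.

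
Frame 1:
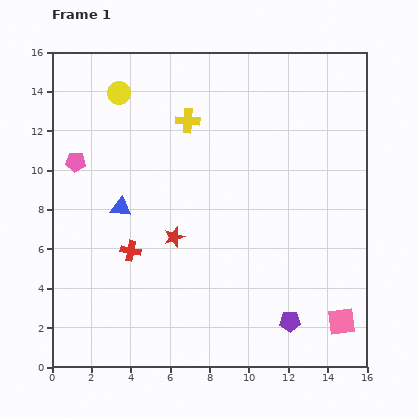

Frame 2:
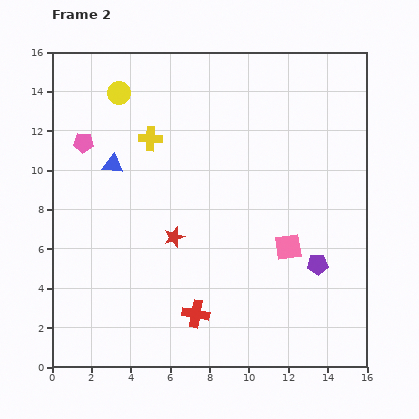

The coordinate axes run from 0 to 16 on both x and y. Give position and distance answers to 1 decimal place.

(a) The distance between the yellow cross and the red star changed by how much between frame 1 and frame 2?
-0.8

Distance in frame 1: 5.9. Distance in frame 2: 5.1.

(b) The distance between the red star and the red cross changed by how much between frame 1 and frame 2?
+1.8

Distance in frame 1: 2.3. Distance in frame 2: 4.1.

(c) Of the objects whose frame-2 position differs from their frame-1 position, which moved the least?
the pink pentagon

(moved 1.1)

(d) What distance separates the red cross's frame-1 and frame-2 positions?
4.6

The red cross moved from (4.0, 5.9) to (7.3, 2.7), a distance of √(3.3² + 3.2²) ≈ 4.6.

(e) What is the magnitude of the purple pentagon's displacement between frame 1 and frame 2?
3.2

The purple pentagon moved from (12.1, 2.3) to (13.5, 5.2), a distance of √(1.4² + 2.9²) ≈ 3.2.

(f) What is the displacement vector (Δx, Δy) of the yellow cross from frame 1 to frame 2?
(-1.9, -0.9)

The yellow cross was at (6.9, 12.5) in frame 1 and (5.0, 11.6) in frame 2.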